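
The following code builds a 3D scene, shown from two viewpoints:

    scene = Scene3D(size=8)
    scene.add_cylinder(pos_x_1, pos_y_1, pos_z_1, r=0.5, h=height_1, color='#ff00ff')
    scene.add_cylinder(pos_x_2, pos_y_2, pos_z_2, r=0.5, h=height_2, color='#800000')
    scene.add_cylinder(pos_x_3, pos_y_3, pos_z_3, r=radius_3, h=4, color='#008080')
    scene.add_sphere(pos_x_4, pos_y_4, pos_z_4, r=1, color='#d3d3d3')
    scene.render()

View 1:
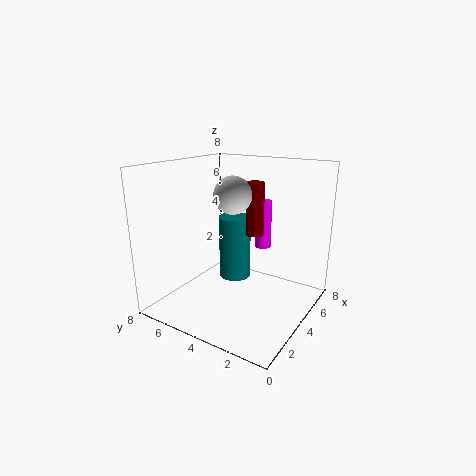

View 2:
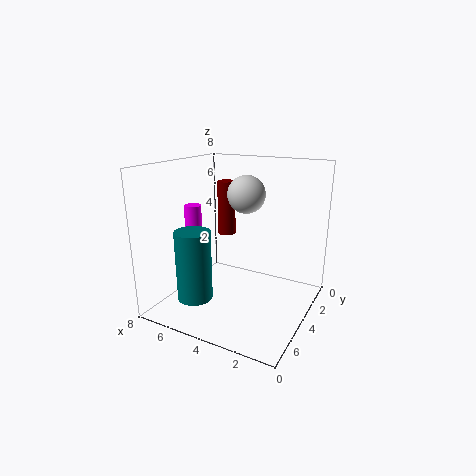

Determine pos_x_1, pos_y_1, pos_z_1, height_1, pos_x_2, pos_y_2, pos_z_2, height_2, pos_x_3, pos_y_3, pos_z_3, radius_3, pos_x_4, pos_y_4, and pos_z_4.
pos_x_1 = 7
pos_y_1 = 4
pos_z_1 = 2.5
height_1 = 3
pos_x_2 = 5
pos_y_2 = 3.5
pos_z_2 = 4
height_2 = 3
pos_x_3 = 6
pos_y_3 = 5.5
pos_z_3 = 0.5
radius_3 = 1
pos_x_4 = 3.5
pos_y_4 = 4
pos_z_4 = 6.5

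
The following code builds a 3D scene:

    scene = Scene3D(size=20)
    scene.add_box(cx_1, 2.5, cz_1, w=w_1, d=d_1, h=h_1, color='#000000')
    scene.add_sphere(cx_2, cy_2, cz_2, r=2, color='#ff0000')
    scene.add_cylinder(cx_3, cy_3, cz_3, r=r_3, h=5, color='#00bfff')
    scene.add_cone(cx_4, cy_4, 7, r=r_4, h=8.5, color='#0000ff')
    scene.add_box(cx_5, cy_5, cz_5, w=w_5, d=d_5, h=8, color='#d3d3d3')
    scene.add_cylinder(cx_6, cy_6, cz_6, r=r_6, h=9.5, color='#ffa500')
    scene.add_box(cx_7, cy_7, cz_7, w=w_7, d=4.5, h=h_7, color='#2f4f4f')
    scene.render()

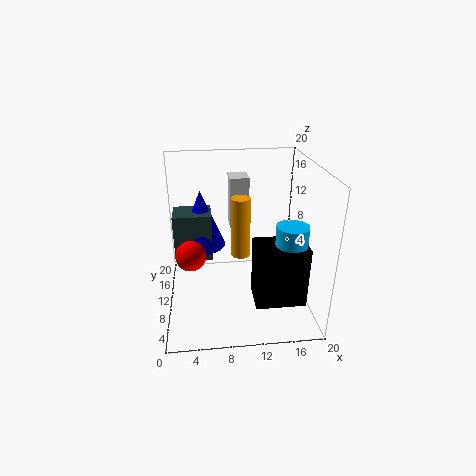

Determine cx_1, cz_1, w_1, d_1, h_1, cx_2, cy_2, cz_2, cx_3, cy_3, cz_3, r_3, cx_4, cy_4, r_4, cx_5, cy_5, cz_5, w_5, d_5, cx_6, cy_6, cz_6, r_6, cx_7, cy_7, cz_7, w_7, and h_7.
cx_1 = 11.5, cz_1 = 3.5, w_1 = 6.5, d_1 = 4.5, h_1 = 8, cx_2 = 3.5, cy_2 = 7.5, cz_2 = 9, cx_3 = 16, cy_3 = 4.5, cz_3 = 9, r_3 = 2, cx_4 = 5, cy_4 = 14.5, r_4 = 3.5, cx_5 = 9.5, cy_5 = 16.5, cz_5 = 8.5, w_5 = 3, d_5 = 3.5, cx_6 = 11, cy_6 = 15, cz_6 = 4.5, r_6 = 1.5, cx_7 = 1, cy_7 = 12, cz_7 = 5.5, w_7 = 5.5, h_7 = 7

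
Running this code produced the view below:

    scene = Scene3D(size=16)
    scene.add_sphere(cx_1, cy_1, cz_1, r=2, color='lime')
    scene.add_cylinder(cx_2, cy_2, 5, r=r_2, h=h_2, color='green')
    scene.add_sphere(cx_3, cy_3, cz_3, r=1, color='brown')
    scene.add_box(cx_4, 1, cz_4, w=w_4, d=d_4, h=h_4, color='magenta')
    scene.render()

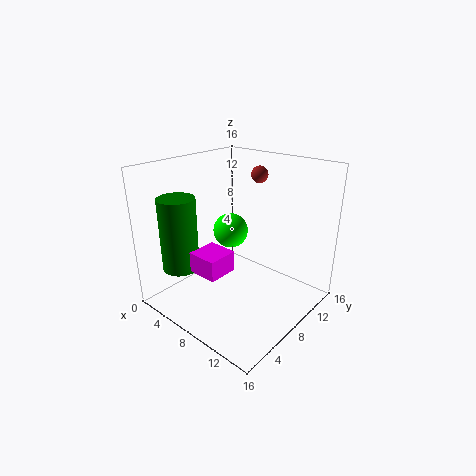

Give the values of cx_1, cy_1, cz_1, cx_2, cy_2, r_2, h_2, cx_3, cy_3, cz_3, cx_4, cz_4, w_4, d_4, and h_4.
cx_1 = 6; cy_1 = 9; cz_1 = 8; cx_2 = 4; cy_2 = 3; r_2 = 2; h_2 = 8; cx_3 = 7; cy_3 = 13; cz_3 = 14; cx_4 = 8; cz_4 = 7; w_4 = 3; d_4 = 3; h_4 = 2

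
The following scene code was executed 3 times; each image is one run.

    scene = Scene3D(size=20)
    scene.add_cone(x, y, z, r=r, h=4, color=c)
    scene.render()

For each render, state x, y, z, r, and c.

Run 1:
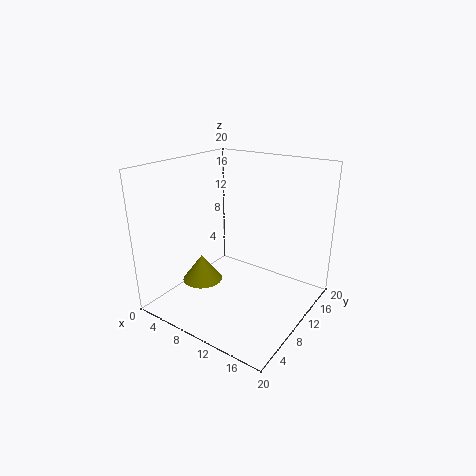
x = 4
y = 9
z = 2
r = 3
c = 'olive'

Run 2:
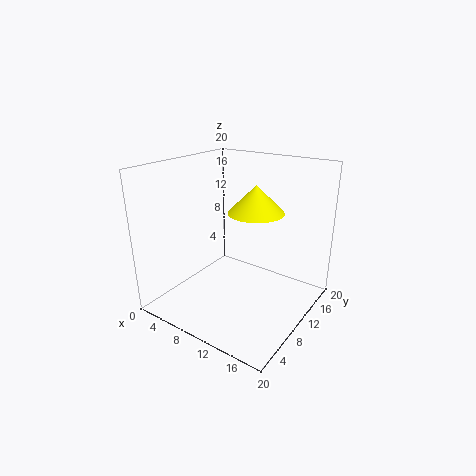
x = 11
y = 13
z = 13
r = 4
c = 'yellow'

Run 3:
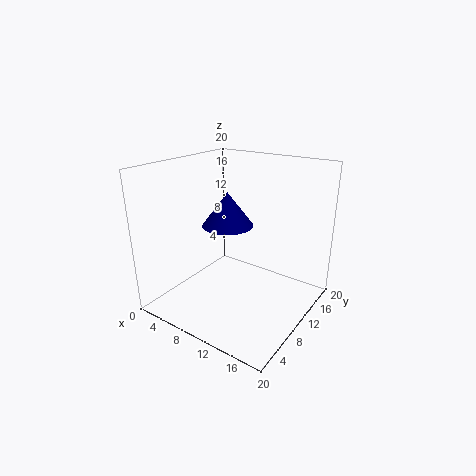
x = 12
y = 5
z = 14
r = 3
c = 'navy'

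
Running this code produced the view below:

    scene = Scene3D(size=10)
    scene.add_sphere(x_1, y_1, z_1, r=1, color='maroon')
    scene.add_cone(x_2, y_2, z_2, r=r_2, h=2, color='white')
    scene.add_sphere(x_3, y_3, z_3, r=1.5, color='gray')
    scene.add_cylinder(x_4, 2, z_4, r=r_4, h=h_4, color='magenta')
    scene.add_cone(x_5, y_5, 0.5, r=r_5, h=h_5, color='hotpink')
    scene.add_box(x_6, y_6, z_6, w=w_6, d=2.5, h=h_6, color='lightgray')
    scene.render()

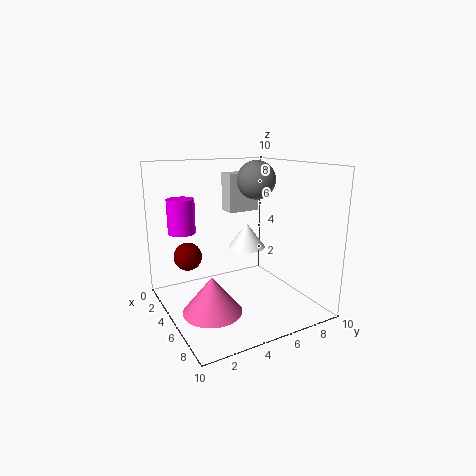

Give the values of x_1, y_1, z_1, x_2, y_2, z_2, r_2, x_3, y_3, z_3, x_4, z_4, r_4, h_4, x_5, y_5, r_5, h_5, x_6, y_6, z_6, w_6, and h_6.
x_1 = 3; y_1 = 2; z_1 = 3.5; x_2 = 2; y_2 = 7.5; z_2 = 3; r_2 = 1.5; x_3 = 2.5; y_3 = 8; z_3 = 8.5; x_4 = 2; z_4 = 5; r_4 = 1; h_4 = 2.5; x_5 = 6; y_5 = 2.5; r_5 = 2; h_5 = 2.5; x_6 = 0.5; y_6 = 6; z_6 = 6; w_6 = 1.5; h_6 = 3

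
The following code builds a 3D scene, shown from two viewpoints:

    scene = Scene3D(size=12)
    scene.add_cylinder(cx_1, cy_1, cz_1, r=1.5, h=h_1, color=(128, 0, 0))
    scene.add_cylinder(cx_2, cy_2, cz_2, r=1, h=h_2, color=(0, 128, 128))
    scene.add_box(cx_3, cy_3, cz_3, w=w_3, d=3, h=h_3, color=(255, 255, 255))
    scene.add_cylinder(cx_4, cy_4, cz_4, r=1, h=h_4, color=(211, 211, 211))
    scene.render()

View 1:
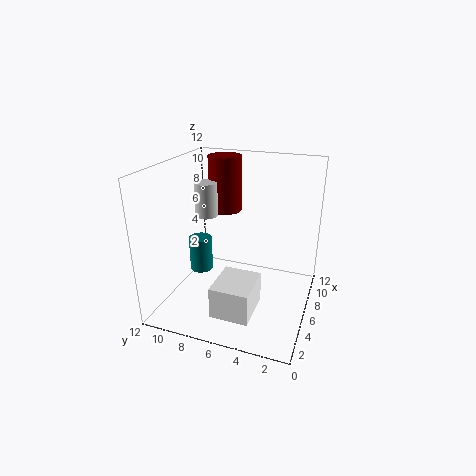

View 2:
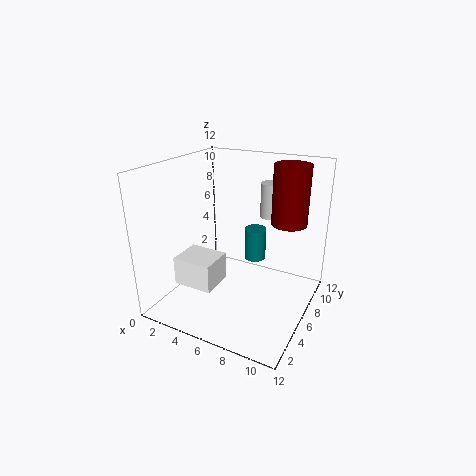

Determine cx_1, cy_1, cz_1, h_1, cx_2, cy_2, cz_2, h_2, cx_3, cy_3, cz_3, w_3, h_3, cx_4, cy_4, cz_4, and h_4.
cx_1 = 9.5; cy_1 = 8.5; cz_1 = 7; h_1 = 5; cx_2 = 6; cy_2 = 9.5; cz_2 = 2.5; h_2 = 3; cx_3 = 1; cy_3 = 3.5; cz_3 = 1.5; w_3 = 3.5; h_3 = 2.5; cx_4 = 7.5; cy_4 = 9.5; cz_4 = 7; h_4 = 3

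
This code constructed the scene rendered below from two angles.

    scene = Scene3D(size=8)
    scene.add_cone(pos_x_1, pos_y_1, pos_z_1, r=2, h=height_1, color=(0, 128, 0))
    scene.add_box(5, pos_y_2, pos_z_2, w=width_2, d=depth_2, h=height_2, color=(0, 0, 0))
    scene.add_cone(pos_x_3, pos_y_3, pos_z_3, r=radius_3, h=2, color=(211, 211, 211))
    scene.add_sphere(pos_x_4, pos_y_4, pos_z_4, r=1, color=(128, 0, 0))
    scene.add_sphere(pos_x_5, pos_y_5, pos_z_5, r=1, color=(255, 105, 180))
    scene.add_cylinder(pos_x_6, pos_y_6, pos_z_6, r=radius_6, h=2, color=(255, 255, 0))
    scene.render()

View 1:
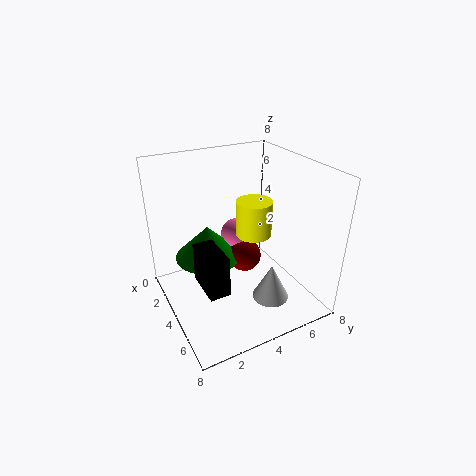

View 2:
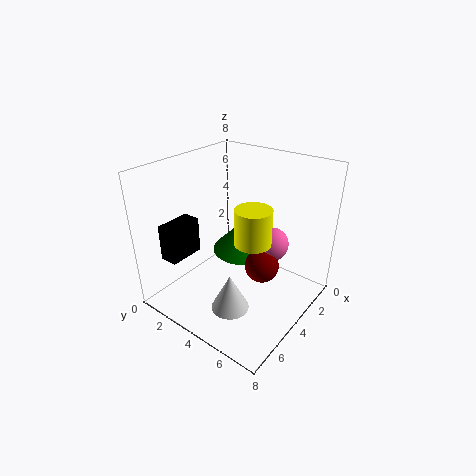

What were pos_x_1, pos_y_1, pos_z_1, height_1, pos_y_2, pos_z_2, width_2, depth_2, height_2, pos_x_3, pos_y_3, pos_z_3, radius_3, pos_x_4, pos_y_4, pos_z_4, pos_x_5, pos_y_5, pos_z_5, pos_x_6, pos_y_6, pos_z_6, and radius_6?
pos_x_1 = 2, pos_y_1 = 3, pos_z_1 = 2, height_1 = 2, pos_y_2 = 1, pos_z_2 = 3, width_2 = 2, depth_2 = 1, height_2 = 2, pos_x_3 = 6, pos_y_3 = 5, pos_z_3 = 1, radius_3 = 1, pos_x_4 = 3, pos_y_4 = 5, pos_z_4 = 2, pos_x_5 = 2, pos_y_5 = 5, pos_z_5 = 3, pos_x_6 = 4, pos_y_6 = 5, pos_z_6 = 4, radius_6 = 1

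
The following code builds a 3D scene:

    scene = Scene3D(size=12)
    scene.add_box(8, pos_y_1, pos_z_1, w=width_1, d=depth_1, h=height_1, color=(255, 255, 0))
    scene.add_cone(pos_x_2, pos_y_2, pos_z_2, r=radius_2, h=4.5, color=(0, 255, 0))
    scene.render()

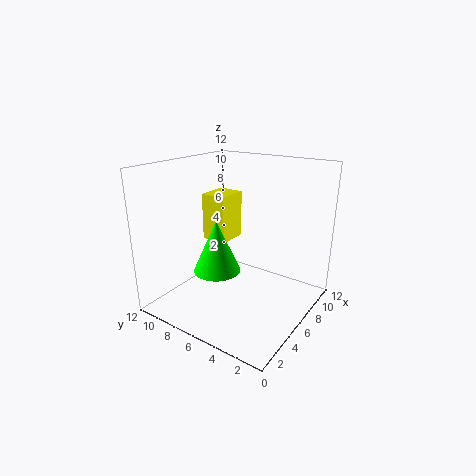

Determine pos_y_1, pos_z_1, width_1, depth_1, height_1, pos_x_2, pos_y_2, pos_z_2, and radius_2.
pos_y_1 = 9, pos_z_1 = 4, width_1 = 3, depth_1 = 2.5, height_1 = 4.5, pos_x_2 = 5, pos_y_2 = 7.5, pos_z_2 = 3, radius_2 = 2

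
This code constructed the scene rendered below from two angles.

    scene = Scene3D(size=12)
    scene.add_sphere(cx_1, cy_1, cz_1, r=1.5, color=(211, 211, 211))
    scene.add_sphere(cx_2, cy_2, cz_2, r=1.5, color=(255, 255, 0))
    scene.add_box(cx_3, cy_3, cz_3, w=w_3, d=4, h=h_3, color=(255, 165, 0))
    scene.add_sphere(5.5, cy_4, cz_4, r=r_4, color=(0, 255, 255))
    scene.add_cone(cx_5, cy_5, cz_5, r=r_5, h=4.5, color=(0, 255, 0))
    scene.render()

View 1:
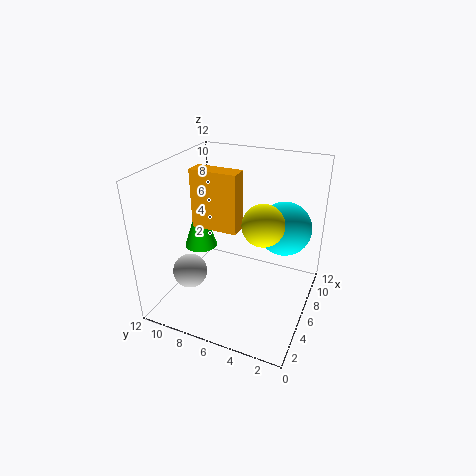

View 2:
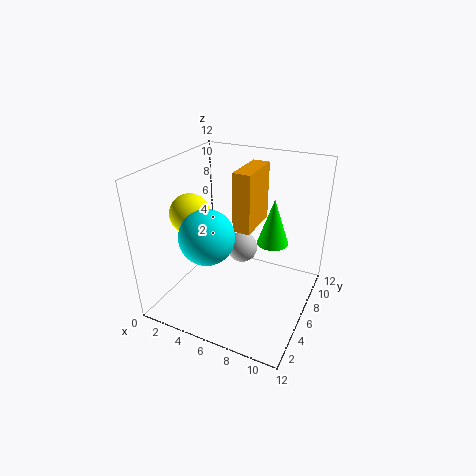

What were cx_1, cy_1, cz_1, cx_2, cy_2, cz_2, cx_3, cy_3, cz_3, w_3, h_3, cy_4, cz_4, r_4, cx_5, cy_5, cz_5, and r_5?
cx_1 = 4.5; cy_1 = 10; cz_1 = 2.5; cx_2 = 3.5; cy_2 = 3; cz_2 = 9; cx_3 = 5.5; cy_3 = 6; cz_3 = 6.5; w_3 = 1.5; h_3 = 5; cy_4 = 2; cz_4 = 8; r_4 = 2; cx_5 = 7.5; cy_5 = 10.5; cz_5 = 3.5; r_5 = 1.5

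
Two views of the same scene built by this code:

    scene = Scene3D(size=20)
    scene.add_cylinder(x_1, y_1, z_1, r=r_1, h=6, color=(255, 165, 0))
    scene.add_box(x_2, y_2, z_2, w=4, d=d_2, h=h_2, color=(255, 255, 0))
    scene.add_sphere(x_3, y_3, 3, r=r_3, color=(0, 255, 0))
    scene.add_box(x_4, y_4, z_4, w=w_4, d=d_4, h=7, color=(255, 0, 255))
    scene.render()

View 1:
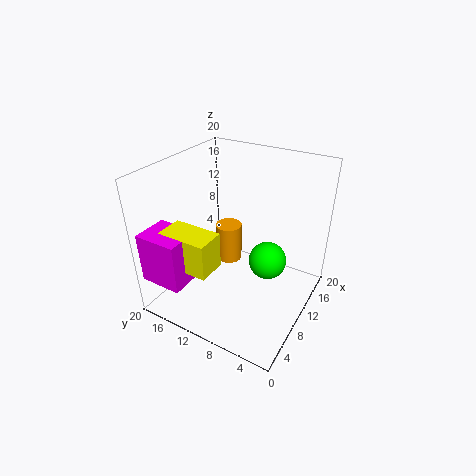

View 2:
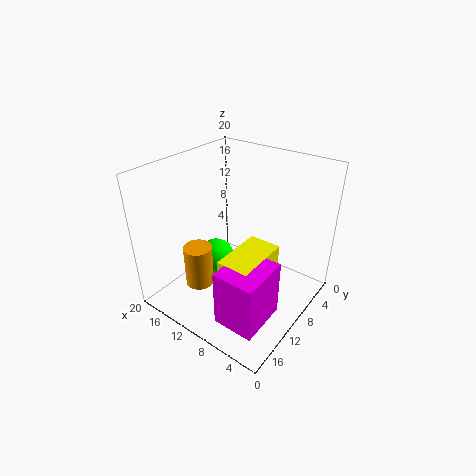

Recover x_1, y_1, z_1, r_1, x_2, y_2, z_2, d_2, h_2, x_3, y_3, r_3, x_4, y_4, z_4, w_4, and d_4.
x_1 = 14
y_1 = 14
z_1 = 3
r_1 = 2
x_2 = 3
y_2 = 11
z_2 = 7
d_2 = 7
h_2 = 5
x_3 = 16
y_3 = 8
r_3 = 3
x_4 = 1
y_4 = 14
z_4 = 5
w_4 = 5
d_4 = 6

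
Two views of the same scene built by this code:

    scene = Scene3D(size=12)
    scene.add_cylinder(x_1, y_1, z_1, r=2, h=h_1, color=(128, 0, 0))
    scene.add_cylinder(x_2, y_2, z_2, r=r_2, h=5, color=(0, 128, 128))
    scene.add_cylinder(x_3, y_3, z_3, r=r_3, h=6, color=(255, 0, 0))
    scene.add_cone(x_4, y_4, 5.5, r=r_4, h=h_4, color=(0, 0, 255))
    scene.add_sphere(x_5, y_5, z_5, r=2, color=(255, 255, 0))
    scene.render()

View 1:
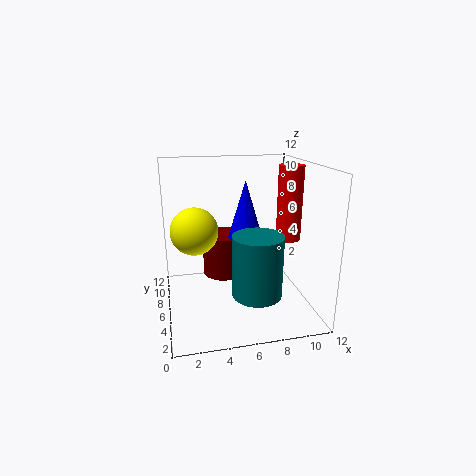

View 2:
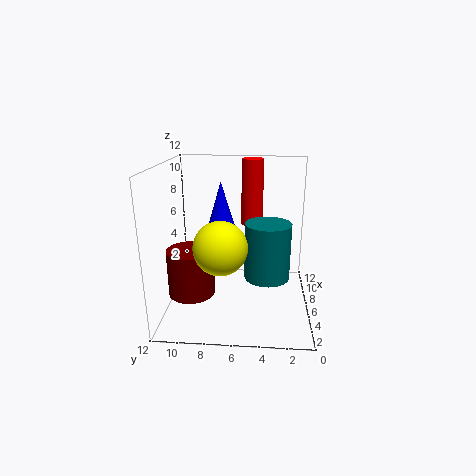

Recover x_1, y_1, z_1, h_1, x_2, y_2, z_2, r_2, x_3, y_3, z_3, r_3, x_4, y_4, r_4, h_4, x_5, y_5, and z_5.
x_1 = 5.5, y_1 = 10, z_1 = 1, h_1 = 4, x_2 = 7, y_2 = 3.5, z_2 = 2, r_2 = 2, x_3 = 10, y_3 = 5, z_3 = 6, r_3 = 1, x_4 = 7, y_4 = 7.5, r_4 = 1.5, h_4 = 5, x_5 = 2.5, y_5 = 7, z_5 = 6.5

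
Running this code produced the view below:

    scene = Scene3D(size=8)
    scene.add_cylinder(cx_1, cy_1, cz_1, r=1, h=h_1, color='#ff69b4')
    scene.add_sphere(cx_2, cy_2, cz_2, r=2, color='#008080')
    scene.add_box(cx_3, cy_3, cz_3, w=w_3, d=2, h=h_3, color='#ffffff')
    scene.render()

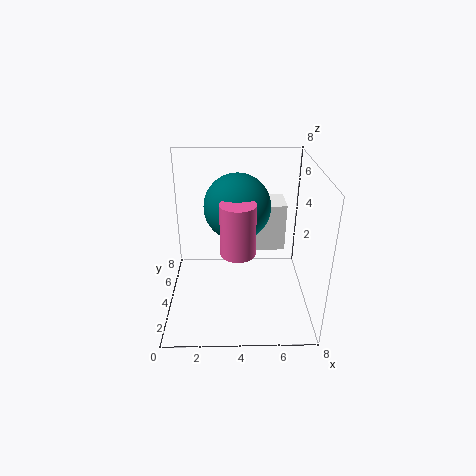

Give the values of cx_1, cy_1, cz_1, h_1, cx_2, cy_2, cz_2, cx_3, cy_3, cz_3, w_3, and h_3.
cx_1 = 4
cy_1 = 4
cz_1 = 3
h_1 = 3
cx_2 = 4
cy_2 = 6
cz_2 = 5
cx_3 = 4
cy_3 = 6
cz_3 = 2
w_3 = 3
h_3 = 3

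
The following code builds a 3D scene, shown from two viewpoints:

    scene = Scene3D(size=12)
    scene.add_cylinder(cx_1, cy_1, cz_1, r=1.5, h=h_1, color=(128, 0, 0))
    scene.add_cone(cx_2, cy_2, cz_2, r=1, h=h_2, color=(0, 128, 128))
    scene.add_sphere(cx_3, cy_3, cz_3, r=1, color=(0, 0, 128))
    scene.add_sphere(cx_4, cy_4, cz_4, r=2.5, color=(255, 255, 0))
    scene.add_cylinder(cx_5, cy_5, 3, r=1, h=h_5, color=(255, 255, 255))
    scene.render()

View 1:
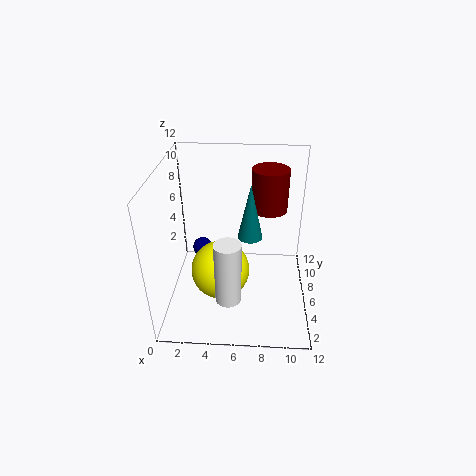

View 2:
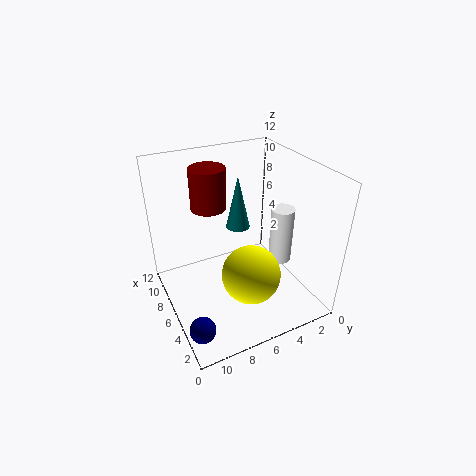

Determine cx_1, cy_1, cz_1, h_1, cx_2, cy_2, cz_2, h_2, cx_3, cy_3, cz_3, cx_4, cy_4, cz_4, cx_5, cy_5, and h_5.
cx_1 = 8.5, cy_1 = 7.5, cz_1 = 8, h_1 = 3.5, cx_2 = 7, cy_2 = 5.5, cz_2 = 6.5, h_2 = 4.5, cx_3 = 2, cy_3 = 11, cz_3 = 1.5, cx_4 = 4.5, cy_4 = 5.5, cz_4 = 3, cx_5 = 5.5, cy_5 = 2, h_5 = 5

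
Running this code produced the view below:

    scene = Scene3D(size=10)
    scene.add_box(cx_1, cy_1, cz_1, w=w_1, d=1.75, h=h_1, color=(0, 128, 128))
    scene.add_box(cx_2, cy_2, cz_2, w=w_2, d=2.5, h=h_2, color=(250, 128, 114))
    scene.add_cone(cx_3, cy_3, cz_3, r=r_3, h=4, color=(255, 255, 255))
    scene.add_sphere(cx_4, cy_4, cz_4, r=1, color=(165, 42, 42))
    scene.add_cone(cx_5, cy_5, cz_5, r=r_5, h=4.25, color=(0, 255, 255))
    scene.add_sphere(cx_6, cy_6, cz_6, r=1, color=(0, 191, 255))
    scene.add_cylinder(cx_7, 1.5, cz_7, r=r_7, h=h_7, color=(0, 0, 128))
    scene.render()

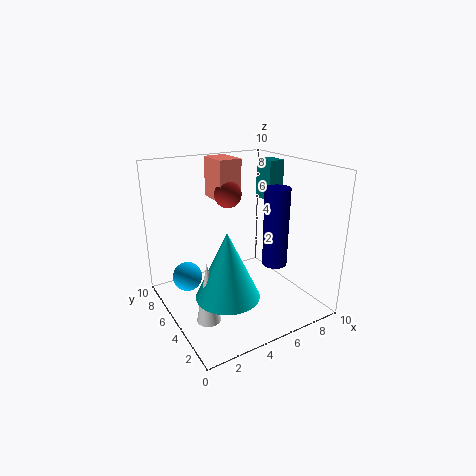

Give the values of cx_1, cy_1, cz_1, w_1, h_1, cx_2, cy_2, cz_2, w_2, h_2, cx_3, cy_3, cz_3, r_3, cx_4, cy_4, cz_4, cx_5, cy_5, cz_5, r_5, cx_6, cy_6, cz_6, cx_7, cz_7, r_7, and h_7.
cx_1 = 8.5, cy_1 = 6.25, cz_1 = 6.75, w_1 = 1.25, h_1 = 3, cx_2 = 4.75, cy_2 = 7, cz_2 = 7, w_2 = 1.75, h_2 = 3, cx_3 = 1.5, cy_3 = 2.75, cz_3 = 1, r_3 = 0.75, cx_4 = 5.5, cy_4 = 7.25, cz_4 = 7.5, cx_5 = 2.75, cy_5 = 2.5, cz_5 = 2.5, r_5 = 2, cx_6 = 1.5, cy_6 = 6, cz_6 = 2.5, cx_7 = 5.5, cz_7 = 4.5, r_7 = 0.75, h_7 = 4.75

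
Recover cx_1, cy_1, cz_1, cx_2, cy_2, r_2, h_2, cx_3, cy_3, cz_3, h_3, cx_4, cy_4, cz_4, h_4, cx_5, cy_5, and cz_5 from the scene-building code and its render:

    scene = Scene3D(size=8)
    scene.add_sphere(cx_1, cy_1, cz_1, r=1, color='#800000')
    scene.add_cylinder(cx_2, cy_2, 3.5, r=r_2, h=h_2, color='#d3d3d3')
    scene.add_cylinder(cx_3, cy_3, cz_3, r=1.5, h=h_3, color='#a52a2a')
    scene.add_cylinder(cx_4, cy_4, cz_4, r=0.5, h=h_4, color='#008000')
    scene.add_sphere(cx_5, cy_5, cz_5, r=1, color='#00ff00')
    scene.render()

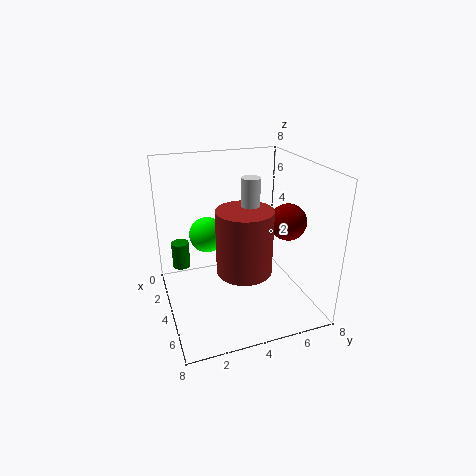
cx_1 = 5, cy_1 = 6.5, cz_1 = 5, cx_2 = 4.5, cy_2 = 4.5, r_2 = 0.5, h_2 = 4, cx_3 = 5, cy_3 = 4, cz_3 = 2.5, h_3 = 3.5, cx_4 = 2.5, cy_4 = 1, cz_4 = 2, h_4 = 1.5, cx_5 = 3, cy_5 = 2.5, cz_5 = 4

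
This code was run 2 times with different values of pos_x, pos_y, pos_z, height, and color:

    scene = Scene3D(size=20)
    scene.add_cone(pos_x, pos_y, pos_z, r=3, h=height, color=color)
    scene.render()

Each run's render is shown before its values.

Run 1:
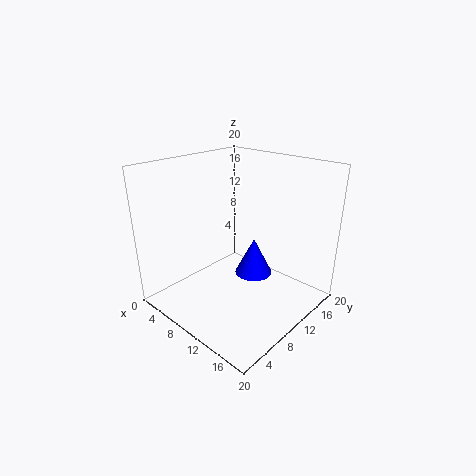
pos_x = 8
pos_y = 16
pos_z = 1
height = 6
color = 'blue'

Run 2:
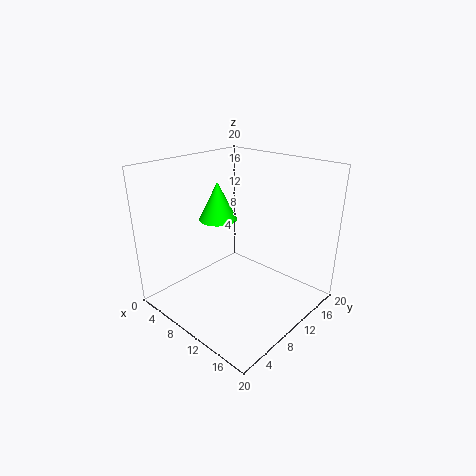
pos_x = 3
pos_y = 13
pos_z = 10
height = 6
color = 'lime'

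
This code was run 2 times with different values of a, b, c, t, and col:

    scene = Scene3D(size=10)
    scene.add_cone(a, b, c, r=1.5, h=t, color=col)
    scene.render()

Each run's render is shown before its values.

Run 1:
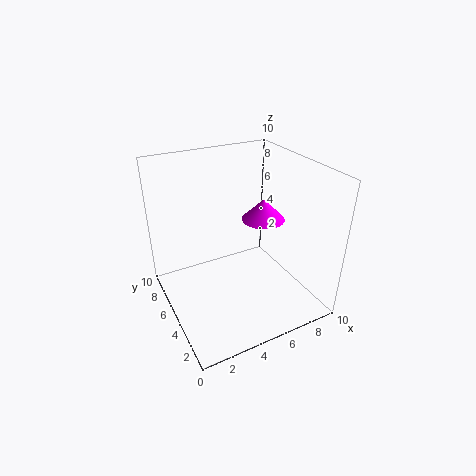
a = 7, b = 5, c = 6, t = 1.5, col = 'magenta'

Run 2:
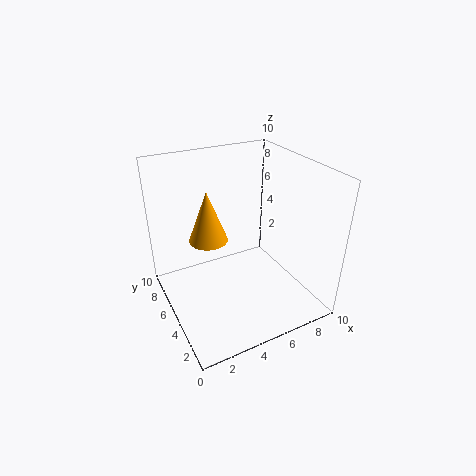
a = 4, b = 8, c = 3.5, t = 4, col = 'orange'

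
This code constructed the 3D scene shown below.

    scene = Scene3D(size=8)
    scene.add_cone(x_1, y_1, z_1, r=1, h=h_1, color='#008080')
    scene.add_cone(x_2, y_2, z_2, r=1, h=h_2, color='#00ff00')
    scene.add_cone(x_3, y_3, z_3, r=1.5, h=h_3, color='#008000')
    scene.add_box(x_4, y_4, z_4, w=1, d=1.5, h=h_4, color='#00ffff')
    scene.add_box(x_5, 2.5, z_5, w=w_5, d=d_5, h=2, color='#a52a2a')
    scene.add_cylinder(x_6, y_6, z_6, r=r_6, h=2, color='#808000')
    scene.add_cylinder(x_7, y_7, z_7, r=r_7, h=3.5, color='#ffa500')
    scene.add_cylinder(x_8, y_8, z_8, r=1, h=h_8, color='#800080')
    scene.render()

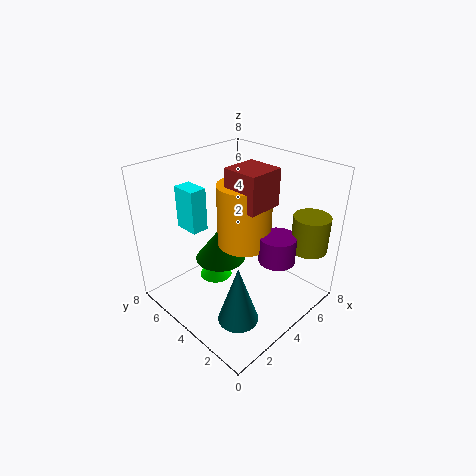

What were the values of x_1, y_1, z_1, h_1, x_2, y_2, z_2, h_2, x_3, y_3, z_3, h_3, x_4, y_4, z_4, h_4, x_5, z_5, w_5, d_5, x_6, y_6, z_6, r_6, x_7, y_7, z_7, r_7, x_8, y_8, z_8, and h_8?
x_1 = 1.5
y_1 = 1.5
z_1 = 1.5
h_1 = 3
x_2 = 4
y_2 = 6
z_2 = 0.5
h_2 = 1
x_3 = 4
y_3 = 5.5
z_3 = 2
h_3 = 2
x_4 = 2.5
y_4 = 6
z_4 = 4
h_4 = 2.5
x_5 = 3.5
z_5 = 6
w_5 = 2
d_5 = 2
x_6 = 6.5
y_6 = 1
z_6 = 3.5
r_6 = 1
x_7 = 4.5
y_7 = 4
z_7 = 3.5
r_7 = 1.5
x_8 = 5
y_8 = 2
z_8 = 3
h_8 = 1.5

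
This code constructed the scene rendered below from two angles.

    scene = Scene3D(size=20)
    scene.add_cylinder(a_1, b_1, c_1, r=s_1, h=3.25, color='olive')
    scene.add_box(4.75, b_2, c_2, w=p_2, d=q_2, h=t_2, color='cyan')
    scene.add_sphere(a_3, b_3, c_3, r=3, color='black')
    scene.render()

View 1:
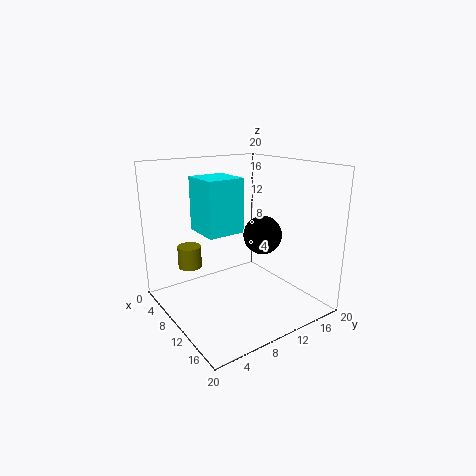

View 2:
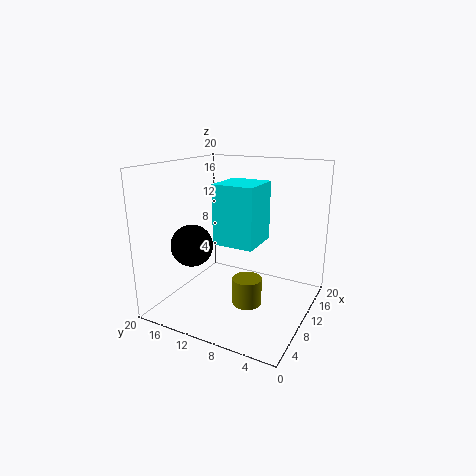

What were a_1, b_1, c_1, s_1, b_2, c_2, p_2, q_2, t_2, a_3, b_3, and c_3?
a_1 = 3.75
b_1 = 5.5
c_1 = 4.5
s_1 = 1.75
b_2 = 5.5
c_2 = 10.75
p_2 = 5.5
q_2 = 5.25
t_2 = 7.5
a_3 = 7.75
b_3 = 16.25
c_3 = 8.5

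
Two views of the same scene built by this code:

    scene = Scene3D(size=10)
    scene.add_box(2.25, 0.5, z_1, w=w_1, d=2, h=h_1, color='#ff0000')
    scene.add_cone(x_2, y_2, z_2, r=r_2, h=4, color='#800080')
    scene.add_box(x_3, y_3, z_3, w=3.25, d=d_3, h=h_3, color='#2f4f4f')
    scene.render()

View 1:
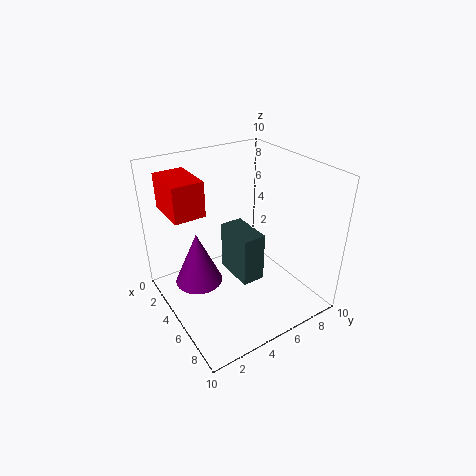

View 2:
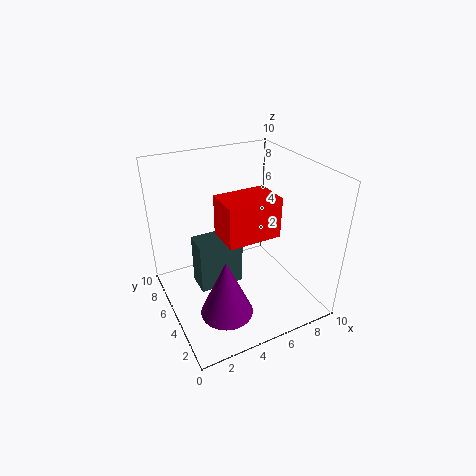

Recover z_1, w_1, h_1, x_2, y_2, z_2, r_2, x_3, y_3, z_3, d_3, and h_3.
z_1 = 7.5
w_1 = 3
h_1 = 2.25
x_2 = 3
y_2 = 2.75
z_2 = 1
r_2 = 1.75
x_3 = 2.25
y_3 = 5.25
z_3 = 1
d_3 = 1.75
h_3 = 3.75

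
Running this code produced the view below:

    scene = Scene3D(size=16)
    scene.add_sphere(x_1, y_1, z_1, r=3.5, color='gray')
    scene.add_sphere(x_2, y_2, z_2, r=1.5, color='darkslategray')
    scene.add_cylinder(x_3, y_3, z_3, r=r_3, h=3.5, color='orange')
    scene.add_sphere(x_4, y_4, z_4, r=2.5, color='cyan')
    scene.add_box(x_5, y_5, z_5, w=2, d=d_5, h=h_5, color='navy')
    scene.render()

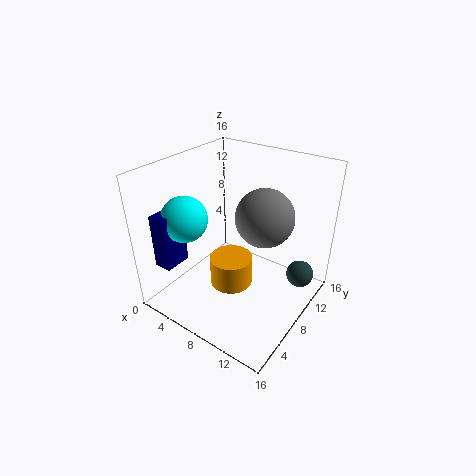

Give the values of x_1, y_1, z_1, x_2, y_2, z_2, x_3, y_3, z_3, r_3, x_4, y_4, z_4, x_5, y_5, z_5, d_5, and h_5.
x_1 = 9, y_1 = 12, z_1 = 9, x_2 = 14.5, y_2 = 11, z_2 = 4, x_3 = 7, y_3 = 8, z_3 = 1.5, r_3 = 2.5, x_4 = 3.5, y_4 = 4.5, z_4 = 10.5, x_5 = 1.5, y_5 = 1.5, z_5 = 5.5, d_5 = 3, h_5 = 6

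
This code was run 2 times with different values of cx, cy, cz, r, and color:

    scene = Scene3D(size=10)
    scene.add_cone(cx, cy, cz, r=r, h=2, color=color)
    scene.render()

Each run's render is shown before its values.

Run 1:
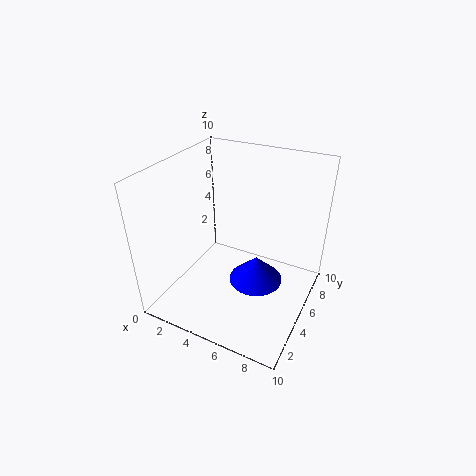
cx = 6, cy = 6, cz = 1, r = 2, color = 'blue'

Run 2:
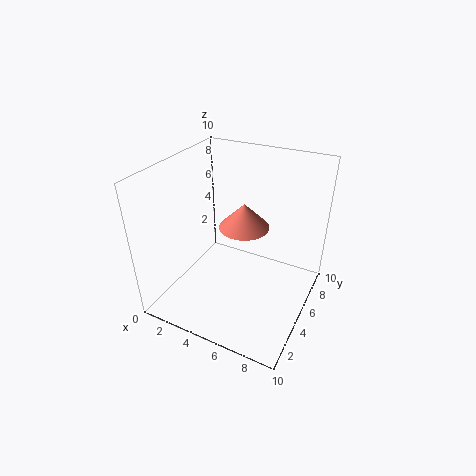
cx = 4, cy = 8, cz = 4, r = 2, color = 'salmon'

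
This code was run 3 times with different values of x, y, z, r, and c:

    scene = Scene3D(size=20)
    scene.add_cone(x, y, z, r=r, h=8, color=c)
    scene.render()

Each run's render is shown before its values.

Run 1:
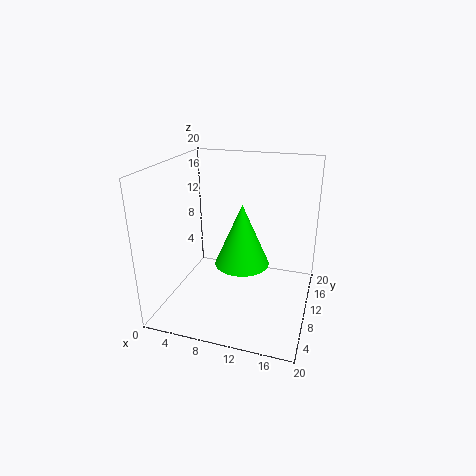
x = 11.5
y = 7
z = 8
r = 3.5
c = 'lime'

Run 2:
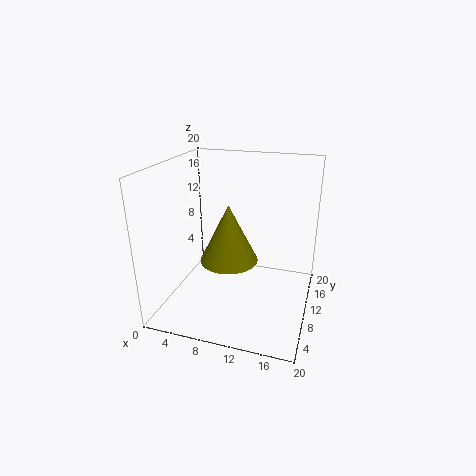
x = 9
y = 9
z = 7
r = 4
c = 'olive'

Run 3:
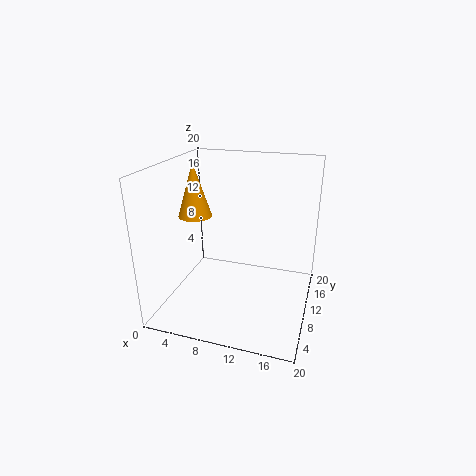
x = 2.5
y = 12.5
z = 11.5
r = 2.5
c = 'orange'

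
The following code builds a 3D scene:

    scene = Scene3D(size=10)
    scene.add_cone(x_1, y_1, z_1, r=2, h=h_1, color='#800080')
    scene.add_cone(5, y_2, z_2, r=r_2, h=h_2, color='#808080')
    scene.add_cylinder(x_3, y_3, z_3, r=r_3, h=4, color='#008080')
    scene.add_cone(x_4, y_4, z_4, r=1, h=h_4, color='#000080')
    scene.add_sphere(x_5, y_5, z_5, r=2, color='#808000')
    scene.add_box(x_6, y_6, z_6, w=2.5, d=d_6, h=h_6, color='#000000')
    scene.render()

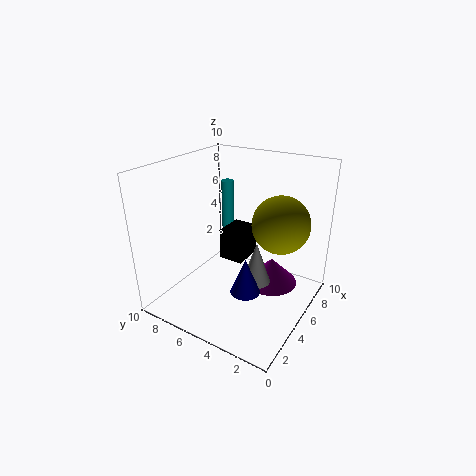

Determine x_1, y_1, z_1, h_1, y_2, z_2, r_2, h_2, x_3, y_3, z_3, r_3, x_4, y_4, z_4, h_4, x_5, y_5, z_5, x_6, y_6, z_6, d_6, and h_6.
x_1 = 7.5
y_1 = 3.5
z_1 = 0.5
h_1 = 2
y_2 = 3.5
z_2 = 2
r_2 = 1
h_2 = 3
x_3 = 9
y_3 = 8.5
z_3 = 3.5
r_3 = 0.5
x_4 = 3.5
y_4 = 3.5
z_4 = 2
h_4 = 2.5
x_5 = 6.5
y_5 = 2.5
z_5 = 6
x_6 = 7
y_6 = 6
z_6 = 1.5
d_6 = 2
h_6 = 2.5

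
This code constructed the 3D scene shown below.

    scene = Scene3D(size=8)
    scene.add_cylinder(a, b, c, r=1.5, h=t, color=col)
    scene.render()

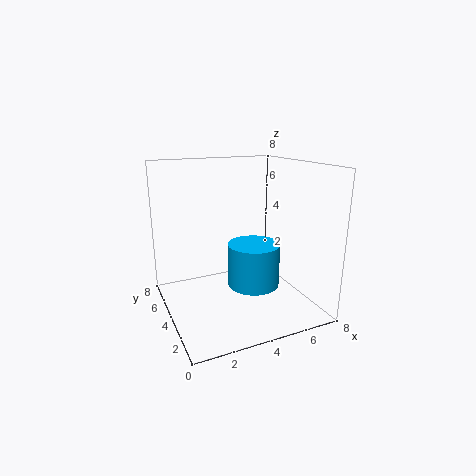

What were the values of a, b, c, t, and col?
a = 5, b = 4, c = 1, t = 2.5, col = 'deepskyblue'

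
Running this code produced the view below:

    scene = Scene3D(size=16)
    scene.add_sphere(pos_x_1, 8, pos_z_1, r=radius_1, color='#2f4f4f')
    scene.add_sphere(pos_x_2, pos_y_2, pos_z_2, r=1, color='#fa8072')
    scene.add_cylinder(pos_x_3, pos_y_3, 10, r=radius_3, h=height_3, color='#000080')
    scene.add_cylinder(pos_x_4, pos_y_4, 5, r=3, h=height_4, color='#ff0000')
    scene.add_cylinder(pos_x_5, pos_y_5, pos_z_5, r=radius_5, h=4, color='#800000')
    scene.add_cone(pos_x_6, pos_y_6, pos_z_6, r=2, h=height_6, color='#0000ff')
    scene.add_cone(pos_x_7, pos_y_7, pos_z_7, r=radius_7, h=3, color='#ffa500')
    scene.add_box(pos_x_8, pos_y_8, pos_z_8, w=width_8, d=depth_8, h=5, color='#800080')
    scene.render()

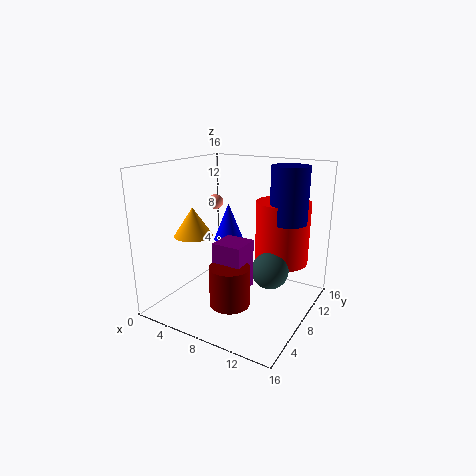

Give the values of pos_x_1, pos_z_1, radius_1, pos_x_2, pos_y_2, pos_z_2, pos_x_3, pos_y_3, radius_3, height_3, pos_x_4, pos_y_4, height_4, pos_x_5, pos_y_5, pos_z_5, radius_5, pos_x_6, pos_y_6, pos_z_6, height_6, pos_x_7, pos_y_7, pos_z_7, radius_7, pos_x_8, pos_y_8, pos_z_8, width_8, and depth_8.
pos_x_1 = 12, pos_z_1 = 5, radius_1 = 2, pos_x_2 = 1, pos_y_2 = 14, pos_z_2 = 10, pos_x_3 = 13, pos_y_3 = 10, radius_3 = 2, height_3 = 6, pos_x_4 = 12, pos_y_4 = 11, height_4 = 7, pos_x_5 = 10, pos_y_5 = 3, pos_z_5 = 3, radius_5 = 2, pos_x_6 = 3, pos_y_6 = 14, pos_z_6 = 5, height_6 = 5, pos_x_7 = 5, pos_y_7 = 4, pos_z_7 = 9, radius_7 = 2, pos_x_8 = 8, pos_y_8 = 3, pos_z_8 = 4, width_8 = 3, depth_8 = 3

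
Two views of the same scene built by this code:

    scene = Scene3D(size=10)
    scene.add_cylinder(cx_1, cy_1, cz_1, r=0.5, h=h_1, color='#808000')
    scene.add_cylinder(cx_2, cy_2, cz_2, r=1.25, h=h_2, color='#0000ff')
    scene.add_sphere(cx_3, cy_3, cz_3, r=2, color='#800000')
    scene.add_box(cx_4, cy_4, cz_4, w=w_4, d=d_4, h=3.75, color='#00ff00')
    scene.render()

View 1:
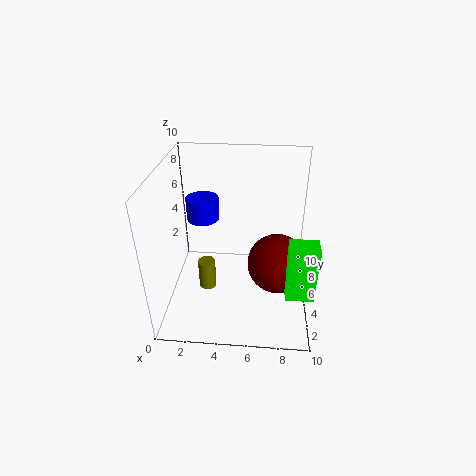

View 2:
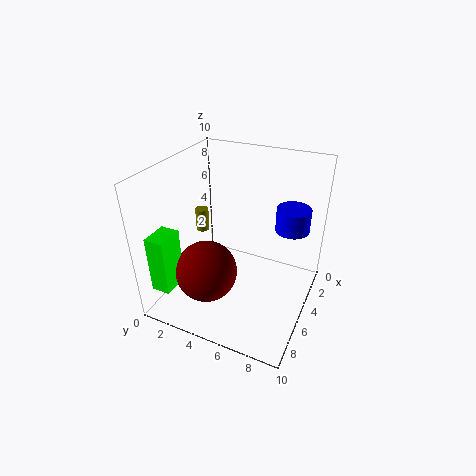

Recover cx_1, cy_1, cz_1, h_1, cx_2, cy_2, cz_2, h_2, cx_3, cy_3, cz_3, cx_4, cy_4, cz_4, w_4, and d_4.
cx_1 = 3.5, cy_1 = 1.25, cz_1 = 4, h_1 = 1.75, cx_2 = 2, cy_2 = 8, cz_2 = 4.75, h_2 = 1.75, cx_3 = 7.75, cy_3 = 4, cz_3 = 3.75, cx_4 = 8.25, cy_4 = 1.25, cz_4 = 3, w_4 = 1.75, d_4 = 1.25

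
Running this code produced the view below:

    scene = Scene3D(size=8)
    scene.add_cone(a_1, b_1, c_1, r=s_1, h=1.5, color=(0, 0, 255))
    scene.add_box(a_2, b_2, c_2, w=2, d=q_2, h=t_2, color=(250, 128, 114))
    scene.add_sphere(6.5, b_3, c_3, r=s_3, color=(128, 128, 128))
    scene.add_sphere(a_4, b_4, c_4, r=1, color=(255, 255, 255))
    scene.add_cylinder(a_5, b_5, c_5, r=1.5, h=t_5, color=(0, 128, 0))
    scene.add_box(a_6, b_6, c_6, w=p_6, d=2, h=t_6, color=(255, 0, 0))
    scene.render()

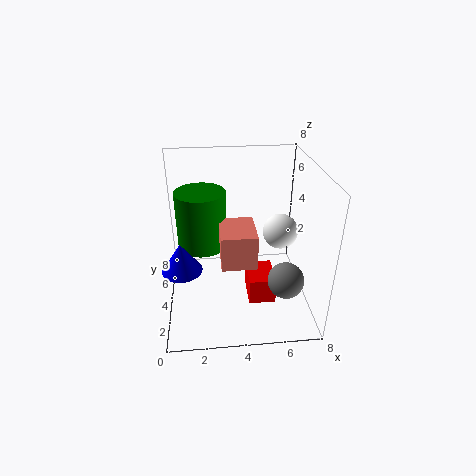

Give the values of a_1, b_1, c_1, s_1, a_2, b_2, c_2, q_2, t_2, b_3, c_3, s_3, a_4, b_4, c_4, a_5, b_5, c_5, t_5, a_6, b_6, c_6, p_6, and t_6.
a_1 = 1; b_1 = 2; c_1 = 3.5; s_1 = 1; a_2 = 3; b_2 = 3; c_2 = 2.5; q_2 = 2.5; t_2 = 2; b_3 = 2.5; c_3 = 2; s_3 = 1; a_4 = 6.5; b_4 = 4.5; c_4 = 4; a_5 = 2; b_5 = 6; c_5 = 2.5; t_5 = 3.5; a_6 = 4.5; b_6 = 2.5; c_6 = 0.5; p_6 = 1.5; t_6 = 1.5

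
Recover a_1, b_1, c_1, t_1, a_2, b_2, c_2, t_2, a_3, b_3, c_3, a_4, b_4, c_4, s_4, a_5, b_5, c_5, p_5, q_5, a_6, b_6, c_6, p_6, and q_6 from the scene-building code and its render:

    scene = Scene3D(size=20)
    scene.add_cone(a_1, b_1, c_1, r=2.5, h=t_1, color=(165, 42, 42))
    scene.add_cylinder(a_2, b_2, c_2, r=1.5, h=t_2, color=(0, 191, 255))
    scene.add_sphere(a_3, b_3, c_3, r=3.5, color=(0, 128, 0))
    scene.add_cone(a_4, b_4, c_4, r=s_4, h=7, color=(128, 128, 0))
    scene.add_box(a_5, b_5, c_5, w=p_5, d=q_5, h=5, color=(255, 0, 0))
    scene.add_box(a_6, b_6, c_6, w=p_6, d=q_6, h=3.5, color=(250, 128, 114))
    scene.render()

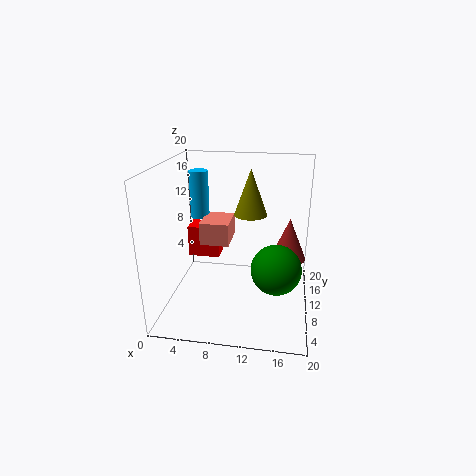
a_1 = 17
b_1 = 12
c_1 = 6.5
t_1 = 6
a_2 = 2.5
b_2 = 17.5
c_2 = 10
t_2 = 7.5
a_3 = 15.5
b_3 = 9
c_3 = 6
a_4 = 11
b_4 = 15.5
c_4 = 11.5
s_4 = 2.5
a_5 = 1
b_5 = 15
c_5 = 4
p_5 = 5
q_5 = 3.5
a_6 = 3.5
b_6 = 13
c_6 = 7
p_6 = 4.5
q_6 = 5.5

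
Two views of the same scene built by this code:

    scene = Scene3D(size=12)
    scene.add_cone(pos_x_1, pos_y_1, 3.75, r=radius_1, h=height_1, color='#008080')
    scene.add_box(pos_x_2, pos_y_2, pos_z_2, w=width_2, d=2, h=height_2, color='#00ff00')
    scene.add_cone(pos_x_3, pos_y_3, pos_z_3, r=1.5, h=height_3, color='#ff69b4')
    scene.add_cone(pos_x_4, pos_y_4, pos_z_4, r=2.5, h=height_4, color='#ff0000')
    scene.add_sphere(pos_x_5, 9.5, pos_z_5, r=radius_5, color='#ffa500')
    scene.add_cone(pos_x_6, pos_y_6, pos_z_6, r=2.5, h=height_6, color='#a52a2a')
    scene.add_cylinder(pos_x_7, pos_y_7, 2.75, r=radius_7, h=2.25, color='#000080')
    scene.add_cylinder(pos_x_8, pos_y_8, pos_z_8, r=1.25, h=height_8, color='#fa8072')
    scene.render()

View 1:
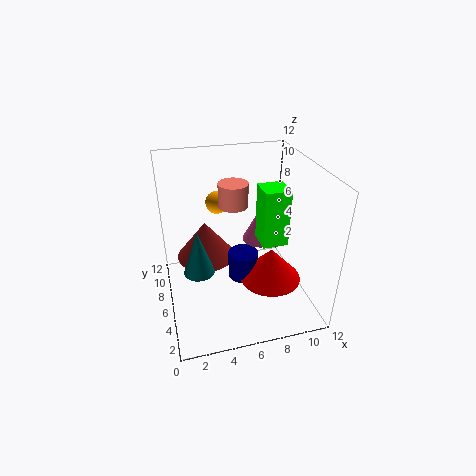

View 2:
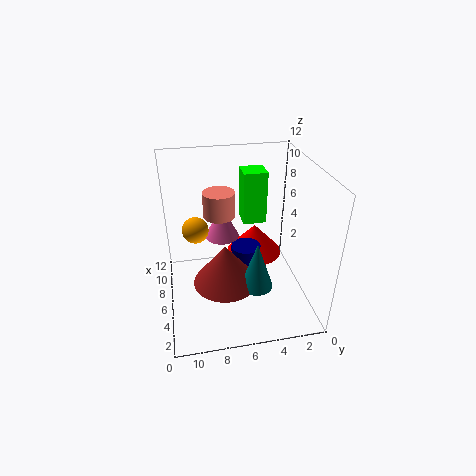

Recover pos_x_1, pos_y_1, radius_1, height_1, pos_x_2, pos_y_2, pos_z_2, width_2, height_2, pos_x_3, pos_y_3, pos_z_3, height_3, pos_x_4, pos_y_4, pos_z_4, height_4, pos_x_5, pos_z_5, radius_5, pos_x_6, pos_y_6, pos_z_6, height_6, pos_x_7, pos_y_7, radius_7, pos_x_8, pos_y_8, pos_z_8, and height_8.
pos_x_1 = 2.5, pos_y_1 = 5.25, radius_1 = 1.25, height_1 = 3.75, pos_x_2 = 7.25, pos_y_2 = 3.25, pos_z_2 = 6.5, width_2 = 2, height_2 = 4.5, pos_x_3 = 8.25, pos_y_3 = 7, pos_z_3 = 5, height_3 = 3, pos_x_4 = 8.25, pos_y_4 = 4, pos_z_4 = 3, height_4 = 2.75, pos_x_5 = 5, pos_z_5 = 7.75, radius_5 = 1, pos_x_6 = 3.5, pos_y_6 = 7.5, pos_z_6 = 3.75, height_6 = 3.25, pos_x_7 = 6.25, pos_y_7 = 5.25, radius_7 = 1.25, pos_x_8 = 6, pos_y_8 = 7.5, pos_z_8 = 8.25, height_8 = 2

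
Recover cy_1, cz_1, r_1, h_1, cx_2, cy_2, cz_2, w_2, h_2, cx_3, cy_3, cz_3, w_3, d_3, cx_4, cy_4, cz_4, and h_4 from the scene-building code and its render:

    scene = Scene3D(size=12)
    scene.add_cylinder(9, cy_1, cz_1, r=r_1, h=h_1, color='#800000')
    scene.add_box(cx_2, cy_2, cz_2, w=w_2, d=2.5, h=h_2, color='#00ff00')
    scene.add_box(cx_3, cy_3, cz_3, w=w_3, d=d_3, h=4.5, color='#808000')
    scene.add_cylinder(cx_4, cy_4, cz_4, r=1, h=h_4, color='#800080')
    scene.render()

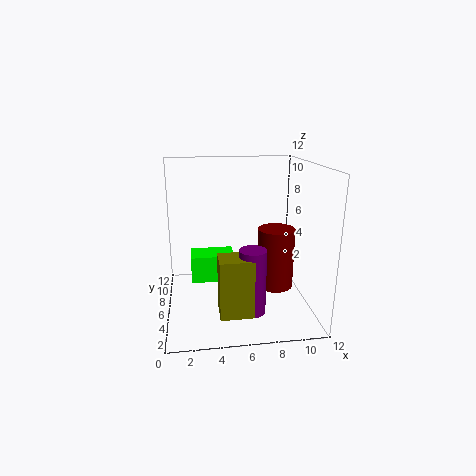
cy_1 = 5; cz_1 = 2; r_1 = 1.5; h_1 = 5; cx_2 = 2; cy_2 = 8; cz_2 = 1; w_2 = 4; h_2 = 2.5; cx_3 = 4; cy_3 = 1; cz_3 = 1.5; w_3 = 2.5; d_3 = 2; cx_4 = 6.5; cy_4 = 2; cz_4 = 1.5; h_4 = 5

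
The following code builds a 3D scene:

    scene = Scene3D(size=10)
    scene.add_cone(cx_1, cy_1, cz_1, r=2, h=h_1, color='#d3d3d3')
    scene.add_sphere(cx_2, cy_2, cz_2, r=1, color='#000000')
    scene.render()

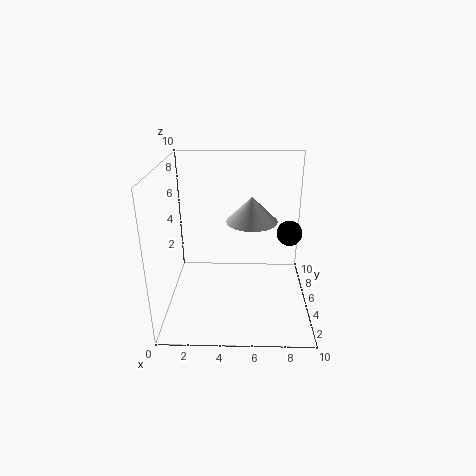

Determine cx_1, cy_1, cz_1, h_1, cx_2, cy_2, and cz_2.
cx_1 = 6, cy_1 = 8, cz_1 = 5, h_1 = 2, cx_2 = 9, cy_2 = 8, cz_2 = 4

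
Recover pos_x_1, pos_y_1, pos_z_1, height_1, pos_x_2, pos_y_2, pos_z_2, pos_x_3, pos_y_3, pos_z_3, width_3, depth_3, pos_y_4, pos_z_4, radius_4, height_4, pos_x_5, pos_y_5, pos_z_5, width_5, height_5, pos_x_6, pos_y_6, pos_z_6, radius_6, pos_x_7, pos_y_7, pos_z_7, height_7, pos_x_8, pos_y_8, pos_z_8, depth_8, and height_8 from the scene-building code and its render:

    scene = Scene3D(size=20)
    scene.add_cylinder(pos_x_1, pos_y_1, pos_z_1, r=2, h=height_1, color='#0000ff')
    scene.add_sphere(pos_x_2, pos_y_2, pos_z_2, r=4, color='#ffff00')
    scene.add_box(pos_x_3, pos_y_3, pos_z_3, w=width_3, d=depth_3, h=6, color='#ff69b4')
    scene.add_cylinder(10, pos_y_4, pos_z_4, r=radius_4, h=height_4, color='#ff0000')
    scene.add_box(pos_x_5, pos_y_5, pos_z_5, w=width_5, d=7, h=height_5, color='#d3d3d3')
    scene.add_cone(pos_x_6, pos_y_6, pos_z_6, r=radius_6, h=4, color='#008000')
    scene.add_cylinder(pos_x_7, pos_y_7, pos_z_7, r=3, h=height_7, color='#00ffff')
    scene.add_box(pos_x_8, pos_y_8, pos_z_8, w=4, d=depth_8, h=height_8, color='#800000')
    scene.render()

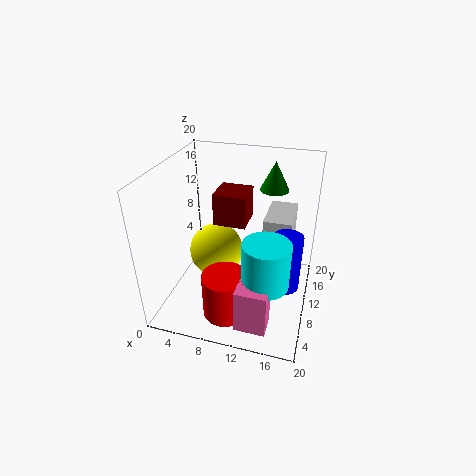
pos_x_1 = 17
pos_y_1 = 9
pos_z_1 = 4
height_1 = 8
pos_x_2 = 6
pos_y_2 = 12
pos_z_2 = 6
pos_x_3 = 12
pos_y_3 = 1
pos_z_3 = 2
width_3 = 4
depth_3 = 3
pos_y_4 = 4
pos_z_4 = 2
radius_4 = 3
height_4 = 6
pos_x_5 = 13
pos_y_5 = 12
pos_z_5 = 3
width_5 = 4
height_5 = 9
pos_x_6 = 14
pos_y_6 = 14
pos_z_6 = 16
radius_6 = 2
pos_x_7 = 15
pos_y_7 = 5
pos_z_7 = 7
height_7 = 6
pos_x_8 = 8
pos_y_8 = 6
pos_z_8 = 14
depth_8 = 4
height_8 = 4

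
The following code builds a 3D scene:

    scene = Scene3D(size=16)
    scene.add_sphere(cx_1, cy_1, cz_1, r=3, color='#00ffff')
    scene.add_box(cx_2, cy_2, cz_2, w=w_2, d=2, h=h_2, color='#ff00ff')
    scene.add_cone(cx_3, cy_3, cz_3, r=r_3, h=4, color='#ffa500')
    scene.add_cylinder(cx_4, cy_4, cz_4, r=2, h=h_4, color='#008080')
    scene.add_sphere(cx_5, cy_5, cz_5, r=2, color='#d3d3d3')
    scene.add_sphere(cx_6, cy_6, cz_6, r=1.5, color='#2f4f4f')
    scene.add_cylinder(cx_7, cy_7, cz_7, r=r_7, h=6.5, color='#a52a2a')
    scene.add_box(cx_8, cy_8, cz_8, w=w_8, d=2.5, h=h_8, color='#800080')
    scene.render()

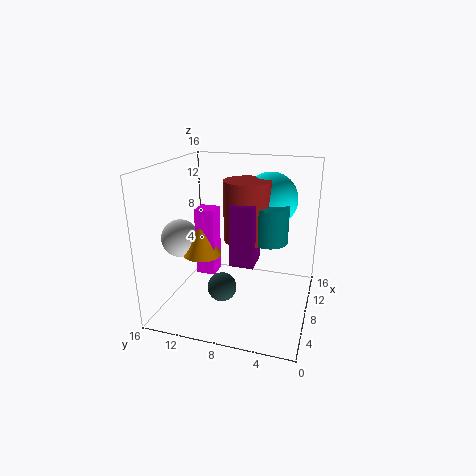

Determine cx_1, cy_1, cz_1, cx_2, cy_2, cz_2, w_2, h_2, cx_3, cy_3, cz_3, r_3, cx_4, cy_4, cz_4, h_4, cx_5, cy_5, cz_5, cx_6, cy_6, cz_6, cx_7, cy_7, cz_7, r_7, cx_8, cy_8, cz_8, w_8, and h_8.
cx_1 = 10.5; cy_1 = 5; cz_1 = 12; cx_2 = 4.5; cy_2 = 9.5; cz_2 = 5; w_2 = 2; h_2 = 7; cx_3 = 5; cy_3 = 11; cz_3 = 7; r_3 = 2; cx_4 = 8; cy_4 = 4.5; cz_4 = 8; h_4 = 4; cx_5 = 5; cy_5 = 13.5; cz_5 = 8.5; cx_6 = 4; cy_6 = 8.5; cz_6 = 4; cx_7 = 8; cy_7 = 7; cz_7 = 8; r_7 = 2.5; cx_8 = 5; cy_8 = 5.5; cz_8 = 6; w_8 = 3; h_8 = 6.5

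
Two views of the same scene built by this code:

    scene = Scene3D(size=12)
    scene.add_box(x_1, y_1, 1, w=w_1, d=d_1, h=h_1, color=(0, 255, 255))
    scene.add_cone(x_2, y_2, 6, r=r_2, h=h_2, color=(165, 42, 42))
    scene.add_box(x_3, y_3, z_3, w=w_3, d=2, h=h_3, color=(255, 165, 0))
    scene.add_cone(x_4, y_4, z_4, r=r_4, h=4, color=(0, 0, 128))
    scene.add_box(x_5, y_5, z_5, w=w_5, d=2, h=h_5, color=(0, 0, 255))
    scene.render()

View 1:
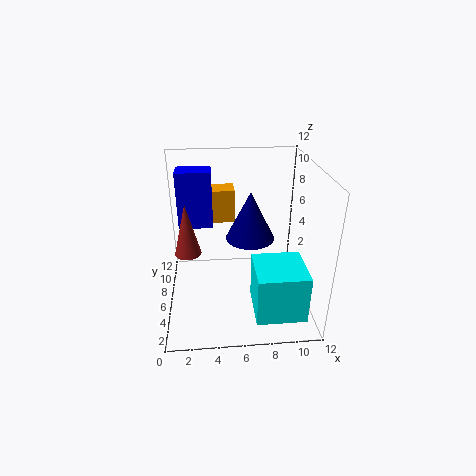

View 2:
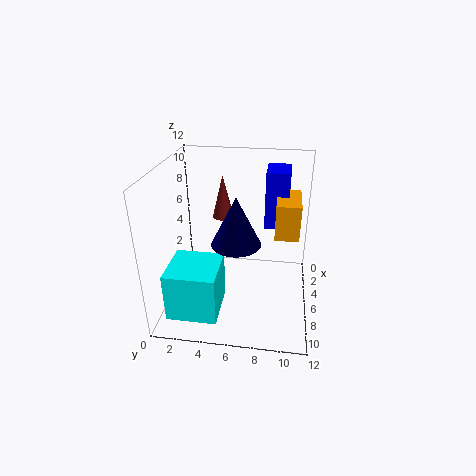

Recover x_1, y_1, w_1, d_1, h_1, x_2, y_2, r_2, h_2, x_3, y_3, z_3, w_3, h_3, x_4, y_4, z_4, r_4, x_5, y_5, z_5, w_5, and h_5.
x_1 = 7
y_1 = 1
w_1 = 4
d_1 = 4
h_1 = 4
x_2 = 2
y_2 = 4
r_2 = 1
h_2 = 4
x_3 = 2
y_3 = 9
z_3 = 6
w_3 = 4
h_3 = 3
x_4 = 7
y_4 = 6
z_4 = 6
r_4 = 2
x_5 = 1
y_5 = 8
z_5 = 6
w_5 = 3
h_5 = 5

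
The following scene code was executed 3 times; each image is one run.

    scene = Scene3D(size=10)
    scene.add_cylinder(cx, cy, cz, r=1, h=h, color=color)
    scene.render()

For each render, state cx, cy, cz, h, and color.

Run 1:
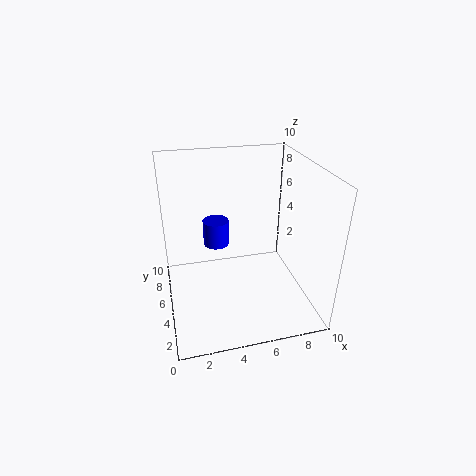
cx = 4; cy = 8; cz = 3; h = 2; color = 'blue'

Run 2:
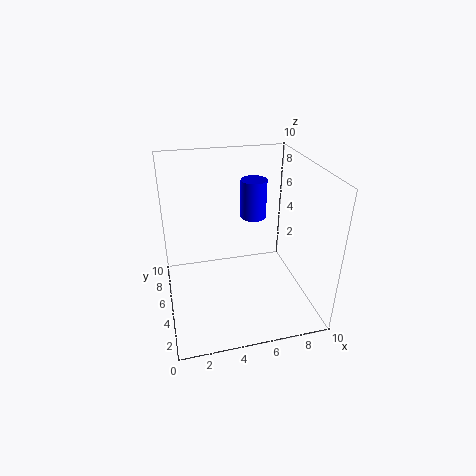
cx = 7; cy = 8; cz = 5; h = 3; color = 'blue'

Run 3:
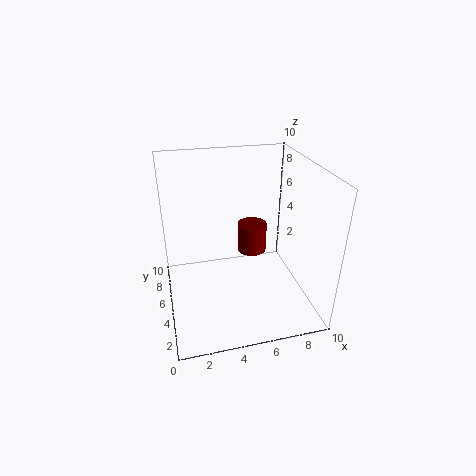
cx = 6; cy = 5; cz = 4; h = 2; color = 'maroon'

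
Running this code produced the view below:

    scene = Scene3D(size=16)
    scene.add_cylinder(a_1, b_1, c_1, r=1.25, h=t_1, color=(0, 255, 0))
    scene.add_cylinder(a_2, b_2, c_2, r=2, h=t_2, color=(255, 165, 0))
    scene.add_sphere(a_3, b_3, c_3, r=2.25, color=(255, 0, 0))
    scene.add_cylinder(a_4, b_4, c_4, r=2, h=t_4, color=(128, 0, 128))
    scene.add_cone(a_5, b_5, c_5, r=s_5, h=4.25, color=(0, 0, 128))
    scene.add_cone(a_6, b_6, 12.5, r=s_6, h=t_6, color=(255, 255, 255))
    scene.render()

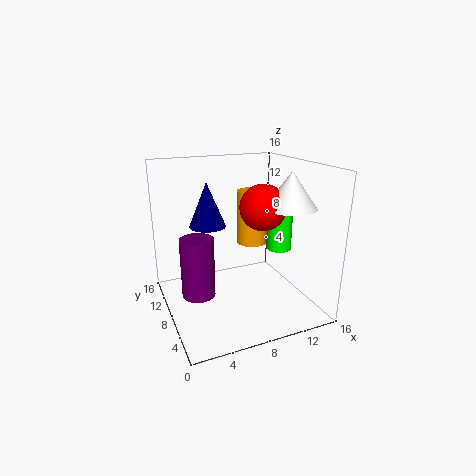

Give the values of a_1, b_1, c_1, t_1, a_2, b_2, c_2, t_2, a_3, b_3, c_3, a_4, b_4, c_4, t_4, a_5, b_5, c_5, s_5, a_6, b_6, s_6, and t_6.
a_1 = 11
b_1 = 4.25
c_1 = 7.75
t_1 = 5
a_2 = 12.5
b_2 = 13.75
c_2 = 4.75
t_2 = 7
a_3 = 8.75
b_3 = 3.75
c_3 = 12.5
a_4 = 4
b_4 = 10.75
c_4 = 0.25
t_4 = 7.25
a_5 = 3.75
b_5 = 5.5
c_5 = 10.75
s_5 = 1.75
a_6 = 11
b_6 = 2.5
s_6 = 2.5
t_6 = 3.5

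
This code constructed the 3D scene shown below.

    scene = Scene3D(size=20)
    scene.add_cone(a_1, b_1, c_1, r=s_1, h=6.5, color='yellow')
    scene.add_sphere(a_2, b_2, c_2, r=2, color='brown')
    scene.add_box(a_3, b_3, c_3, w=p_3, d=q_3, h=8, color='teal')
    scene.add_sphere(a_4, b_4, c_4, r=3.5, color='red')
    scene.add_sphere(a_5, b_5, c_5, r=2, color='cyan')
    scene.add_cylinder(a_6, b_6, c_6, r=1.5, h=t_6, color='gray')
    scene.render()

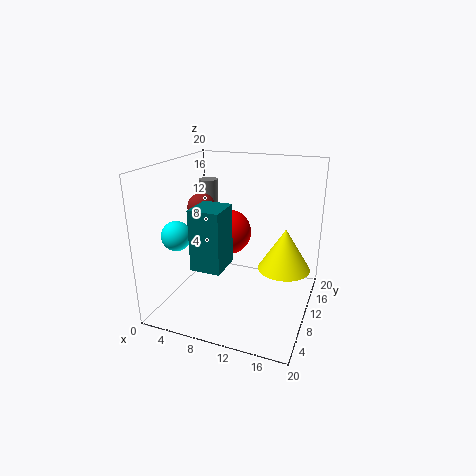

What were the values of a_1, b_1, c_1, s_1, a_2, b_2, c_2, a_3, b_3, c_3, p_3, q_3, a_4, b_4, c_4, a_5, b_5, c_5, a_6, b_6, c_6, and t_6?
a_1 = 15.5; b_1 = 15.5; c_1 = 3.5; s_1 = 4; a_2 = 4; b_2 = 11; c_2 = 13.5; a_3 = 6; b_3 = 3.5; c_3 = 7.5; p_3 = 4; q_3 = 4.5; a_4 = 6.5; b_4 = 15; c_4 = 8.5; a_5 = 3; b_5 = 5.5; c_5 = 11; a_6 = 2; b_6 = 17.5; c_6 = 9; t_6 = 7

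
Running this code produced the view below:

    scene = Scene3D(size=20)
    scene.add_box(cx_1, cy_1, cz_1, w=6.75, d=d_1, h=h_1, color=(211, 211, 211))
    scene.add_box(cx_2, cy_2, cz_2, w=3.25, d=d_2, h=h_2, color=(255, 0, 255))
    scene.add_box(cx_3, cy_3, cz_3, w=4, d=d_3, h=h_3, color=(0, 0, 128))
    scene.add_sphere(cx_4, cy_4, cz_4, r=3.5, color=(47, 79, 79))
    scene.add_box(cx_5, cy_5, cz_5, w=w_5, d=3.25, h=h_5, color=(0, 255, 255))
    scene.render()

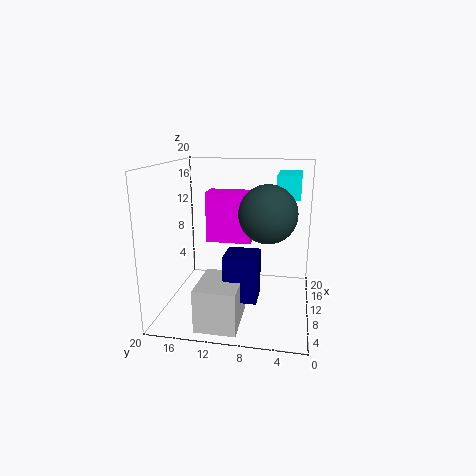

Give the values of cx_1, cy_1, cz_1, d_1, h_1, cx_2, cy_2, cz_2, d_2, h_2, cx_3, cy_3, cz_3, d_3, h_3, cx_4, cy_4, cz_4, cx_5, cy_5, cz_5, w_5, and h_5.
cx_1 = 0.5, cy_1 = 8.5, cz_1 = 0.75, d_1 = 5.25, h_1 = 5.5, cx_2 = 9.75, cy_2 = 8.25, cz_2 = 9.25, d_2 = 6.25, h_2 = 7, cx_3 = 3.75, cy_3 = 6.5, cz_3 = 3.5, d_3 = 4.25, h_3 = 6, cx_4 = 5.25, cy_4 = 5.5, cz_4 = 14.75, cx_5 = 11.5, cy_5 = 1.75, cz_5 = 15.25, w_5 = 6.75, h_5 = 3.25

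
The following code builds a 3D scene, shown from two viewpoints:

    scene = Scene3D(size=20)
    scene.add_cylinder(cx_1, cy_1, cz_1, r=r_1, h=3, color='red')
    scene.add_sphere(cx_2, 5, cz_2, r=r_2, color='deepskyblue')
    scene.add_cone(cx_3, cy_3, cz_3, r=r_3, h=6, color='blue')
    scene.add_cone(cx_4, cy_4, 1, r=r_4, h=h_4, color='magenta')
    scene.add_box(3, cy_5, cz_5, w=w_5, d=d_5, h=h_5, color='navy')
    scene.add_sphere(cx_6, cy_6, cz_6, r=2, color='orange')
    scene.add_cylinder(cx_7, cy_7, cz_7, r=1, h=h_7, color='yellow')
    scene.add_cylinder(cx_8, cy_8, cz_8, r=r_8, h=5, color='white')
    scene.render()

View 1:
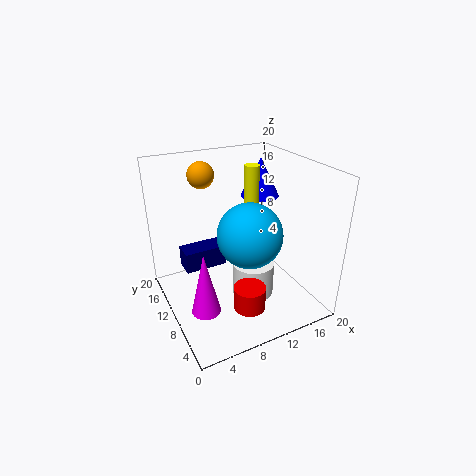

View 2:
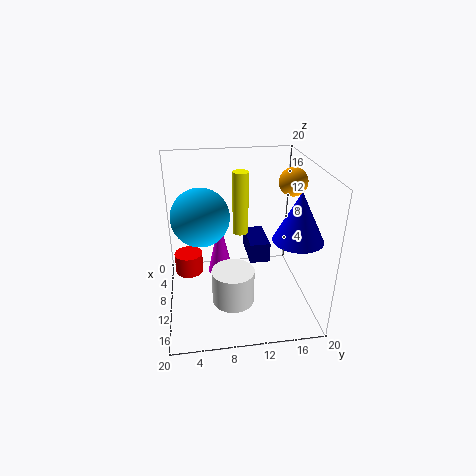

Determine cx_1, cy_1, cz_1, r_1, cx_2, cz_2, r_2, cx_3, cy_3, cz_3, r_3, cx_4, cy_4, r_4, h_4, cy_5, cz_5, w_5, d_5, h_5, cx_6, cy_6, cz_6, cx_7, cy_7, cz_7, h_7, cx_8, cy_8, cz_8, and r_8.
cx_1 = 8, cy_1 = 3, cz_1 = 4, r_1 = 2, cx_2 = 9, cz_2 = 13, r_2 = 4, cx_3 = 17, cy_3 = 16, cz_3 = 13, r_3 = 3, cx_4 = 4, cy_4 = 8, r_4 = 2, h_4 = 9, cy_5 = 12, cz_5 = 5, w_5 = 6, d_5 = 3, h_5 = 3, cx_6 = 8, cy_6 = 18, cz_6 = 17, cx_7 = 12, cy_7 = 10, cz_7 = 12, h_7 = 8, cx_8 = 12, cy_8 = 9, cz_8 = 1, r_8 = 3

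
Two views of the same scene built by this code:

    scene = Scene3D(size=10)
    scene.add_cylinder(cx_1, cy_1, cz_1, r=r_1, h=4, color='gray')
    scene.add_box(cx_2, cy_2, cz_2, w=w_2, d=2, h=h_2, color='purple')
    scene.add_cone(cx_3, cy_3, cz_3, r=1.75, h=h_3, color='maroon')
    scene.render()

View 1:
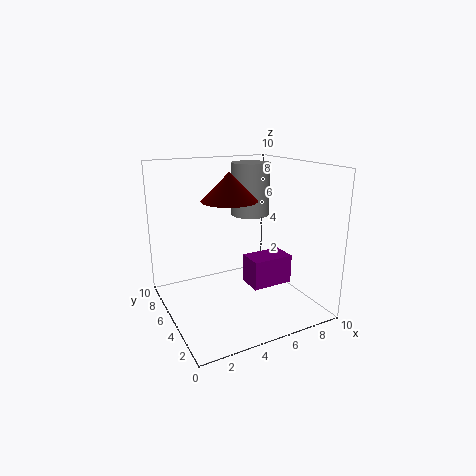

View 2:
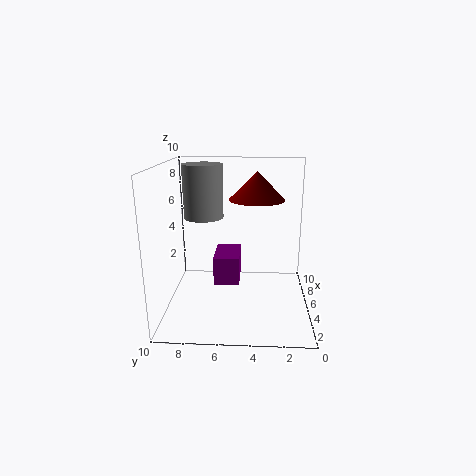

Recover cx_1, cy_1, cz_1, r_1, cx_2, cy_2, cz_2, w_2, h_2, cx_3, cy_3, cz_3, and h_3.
cx_1 = 7.5, cy_1 = 7.75, cz_1 = 5.75, r_1 = 1.5, cx_2 = 6.5, cy_2 = 5, cz_2 = 0.5, w_2 = 3.25, h_2 = 2.25, cx_3 = 3.75, cy_3 = 3.75, cz_3 = 8, h_3 = 1.75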